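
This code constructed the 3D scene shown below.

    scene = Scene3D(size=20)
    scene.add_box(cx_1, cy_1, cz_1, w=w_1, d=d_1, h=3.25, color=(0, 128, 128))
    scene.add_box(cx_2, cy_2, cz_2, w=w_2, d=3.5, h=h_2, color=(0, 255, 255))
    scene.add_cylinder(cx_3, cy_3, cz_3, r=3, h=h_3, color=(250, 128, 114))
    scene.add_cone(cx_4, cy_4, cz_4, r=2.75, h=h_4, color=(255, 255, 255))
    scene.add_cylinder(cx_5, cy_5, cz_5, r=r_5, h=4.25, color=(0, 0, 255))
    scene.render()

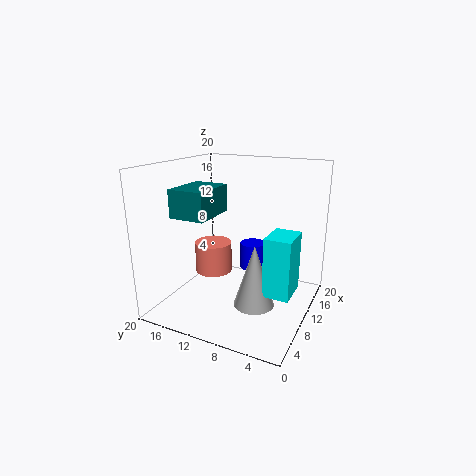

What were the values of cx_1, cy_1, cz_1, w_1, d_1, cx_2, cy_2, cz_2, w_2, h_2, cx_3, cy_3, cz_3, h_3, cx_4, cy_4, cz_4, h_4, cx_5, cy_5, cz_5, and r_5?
cx_1 = 0.25
cy_1 = 9.5
cz_1 = 15
w_1 = 5.75
d_1 = 4.25
cx_2 = 6.75
cy_2 = 1.5
cz_2 = 3.75
w_2 = 4.75
h_2 = 8
cx_3 = 15
cy_3 = 17
cz_3 = 1.5
h_3 = 5
cx_4 = 7.75
cy_4 = 6.5
cz_4 = 1.75
h_4 = 8.5
cx_5 = 17.5
cy_5 = 11
cz_5 = 2.25
r_5 = 2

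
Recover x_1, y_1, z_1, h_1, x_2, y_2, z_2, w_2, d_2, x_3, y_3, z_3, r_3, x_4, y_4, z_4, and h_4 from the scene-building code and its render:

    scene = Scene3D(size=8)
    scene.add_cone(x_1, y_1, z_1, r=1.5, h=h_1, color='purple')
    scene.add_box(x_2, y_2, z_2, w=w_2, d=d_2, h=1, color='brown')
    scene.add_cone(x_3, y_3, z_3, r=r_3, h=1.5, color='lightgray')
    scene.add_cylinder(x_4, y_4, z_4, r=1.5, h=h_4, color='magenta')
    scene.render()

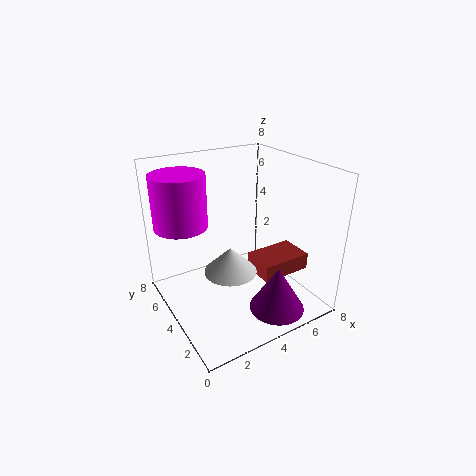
x_1 = 5
y_1 = 1.5
z_1 = 0.5
h_1 = 2.5
x_2 = 5
y_2 = 2.5
z_2 = 1.5
w_2 = 3
d_2 = 2
x_3 = 3.5
y_3 = 4
z_3 = 2
r_3 = 1.5
x_4 = 1.5
y_4 = 6
z_4 = 4.5
h_4 = 3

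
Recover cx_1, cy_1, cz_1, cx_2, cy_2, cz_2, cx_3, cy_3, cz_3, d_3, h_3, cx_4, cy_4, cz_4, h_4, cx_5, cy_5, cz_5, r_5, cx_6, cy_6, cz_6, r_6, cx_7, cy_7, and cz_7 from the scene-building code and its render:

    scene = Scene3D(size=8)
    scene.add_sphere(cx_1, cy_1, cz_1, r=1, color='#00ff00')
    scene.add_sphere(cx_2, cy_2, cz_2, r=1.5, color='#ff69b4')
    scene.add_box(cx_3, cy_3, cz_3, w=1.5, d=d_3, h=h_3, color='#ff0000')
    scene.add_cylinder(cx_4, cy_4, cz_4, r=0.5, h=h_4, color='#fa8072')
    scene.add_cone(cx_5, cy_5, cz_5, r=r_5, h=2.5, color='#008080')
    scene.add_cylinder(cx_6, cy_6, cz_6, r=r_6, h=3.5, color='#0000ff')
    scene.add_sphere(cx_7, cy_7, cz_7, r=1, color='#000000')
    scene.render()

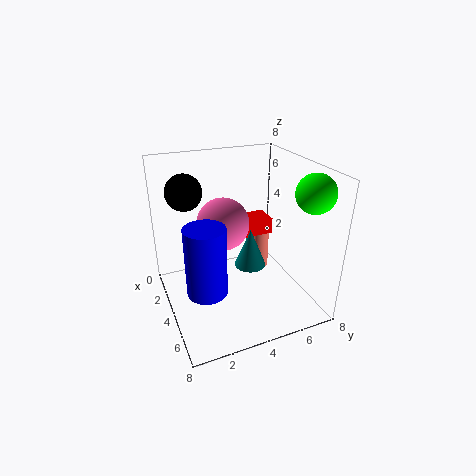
cx_1 = 6.5
cy_1 = 7
cz_1 = 7
cx_2 = 3
cy_2 = 3.5
cz_2 = 4.5
cx_3 = 1
cy_3 = 4.5
cz_3 = 3
d_3 = 2.5
h_3 = 1
cx_4 = 2
cy_4 = 6.5
cz_4 = 0.5
h_4 = 2.5
cx_5 = 2.5
cy_5 = 5.5
cz_5 = 1
r_5 = 1
cx_6 = 6
cy_6 = 1.5
cz_6 = 2.5
r_6 = 1
cx_7 = 2.5
cy_7 = 1.5
cz_7 = 6.5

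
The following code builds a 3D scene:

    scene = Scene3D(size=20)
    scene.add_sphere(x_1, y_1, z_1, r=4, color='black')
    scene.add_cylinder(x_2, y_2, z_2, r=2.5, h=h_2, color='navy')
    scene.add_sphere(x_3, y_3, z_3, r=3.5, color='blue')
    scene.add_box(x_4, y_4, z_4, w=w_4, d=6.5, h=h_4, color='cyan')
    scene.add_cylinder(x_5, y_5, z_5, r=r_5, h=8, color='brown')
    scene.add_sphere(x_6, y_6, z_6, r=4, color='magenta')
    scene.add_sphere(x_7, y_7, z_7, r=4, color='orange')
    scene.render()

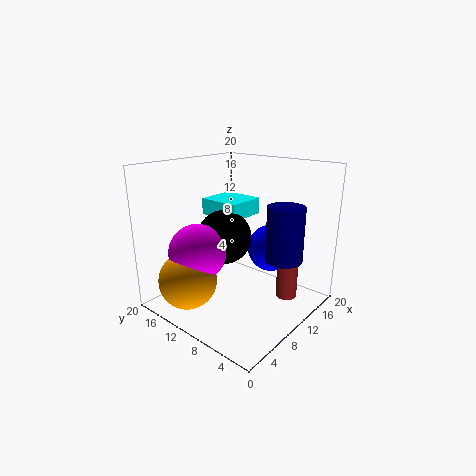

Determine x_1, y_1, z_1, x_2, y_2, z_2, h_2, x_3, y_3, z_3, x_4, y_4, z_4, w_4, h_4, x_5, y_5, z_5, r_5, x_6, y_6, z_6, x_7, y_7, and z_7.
x_1 = 11; y_1 = 13.5; z_1 = 9; x_2 = 12.5; y_2 = 4; z_2 = 7.5; h_2 = 7.5; x_3 = 16; y_3 = 8.5; z_3 = 7; x_4 = 11.5; y_4 = 12; z_4 = 11.5; w_4 = 6; h_4 = 2.5; x_5 = 14.5; y_5 = 4.5; z_5 = 1; r_5 = 1.5; x_6 = 6; y_6 = 14; z_6 = 8; x_7 = 4; y_7 = 14; z_7 = 4.5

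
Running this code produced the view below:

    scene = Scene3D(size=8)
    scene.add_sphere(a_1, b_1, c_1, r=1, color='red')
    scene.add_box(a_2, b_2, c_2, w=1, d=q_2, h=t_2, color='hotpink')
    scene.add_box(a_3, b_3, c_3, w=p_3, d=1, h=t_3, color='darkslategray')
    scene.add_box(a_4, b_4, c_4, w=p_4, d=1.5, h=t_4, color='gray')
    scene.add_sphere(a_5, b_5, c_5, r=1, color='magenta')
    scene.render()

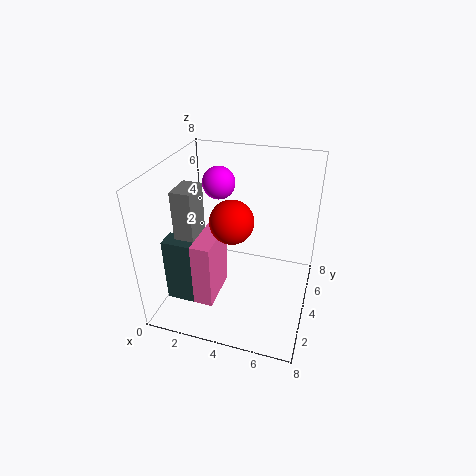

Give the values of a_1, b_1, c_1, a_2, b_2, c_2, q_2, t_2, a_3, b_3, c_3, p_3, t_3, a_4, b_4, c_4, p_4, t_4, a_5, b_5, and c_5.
a_1 = 4.5, b_1 = 1.5, c_1 = 6.5, a_2 = 2.5, b_2 = 1, c_2 = 1.5, q_2 = 2.5, t_2 = 3.5, a_3 = 1, b_3 = 1, c_3 = 1.5, p_3 = 1.5, t_3 = 3.5, a_4 = 1.5, b_4 = 1.5, c_4 = 5, p_4 = 1, t_4 = 2.5, a_5 = 2, b_5 = 6.5, c_5 = 6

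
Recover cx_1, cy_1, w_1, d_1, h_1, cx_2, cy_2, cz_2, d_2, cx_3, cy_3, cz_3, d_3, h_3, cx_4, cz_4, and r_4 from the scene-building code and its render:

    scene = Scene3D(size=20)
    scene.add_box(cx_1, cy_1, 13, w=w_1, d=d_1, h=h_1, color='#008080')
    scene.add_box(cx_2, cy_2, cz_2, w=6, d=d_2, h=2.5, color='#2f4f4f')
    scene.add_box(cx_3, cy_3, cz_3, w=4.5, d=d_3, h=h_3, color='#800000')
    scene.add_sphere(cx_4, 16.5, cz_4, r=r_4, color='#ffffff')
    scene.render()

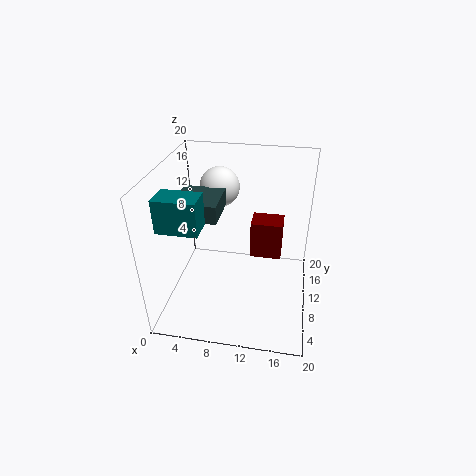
cx_1 = 0.5, cy_1 = 4.5, w_1 = 5.5, d_1 = 3.5, h_1 = 4.5, cx_2 = 1.5, cy_2 = 8, cz_2 = 13, d_2 = 6, cx_3 = 11.5, cy_3 = 11.5, cz_3 = 6, d_3 = 3.5, h_3 = 5.5, cx_4 = 6, cz_4 = 14.5, r_4 = 3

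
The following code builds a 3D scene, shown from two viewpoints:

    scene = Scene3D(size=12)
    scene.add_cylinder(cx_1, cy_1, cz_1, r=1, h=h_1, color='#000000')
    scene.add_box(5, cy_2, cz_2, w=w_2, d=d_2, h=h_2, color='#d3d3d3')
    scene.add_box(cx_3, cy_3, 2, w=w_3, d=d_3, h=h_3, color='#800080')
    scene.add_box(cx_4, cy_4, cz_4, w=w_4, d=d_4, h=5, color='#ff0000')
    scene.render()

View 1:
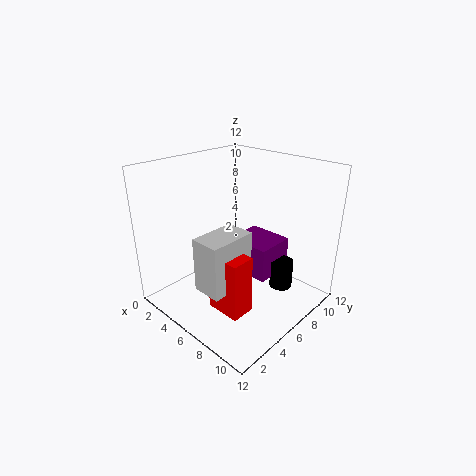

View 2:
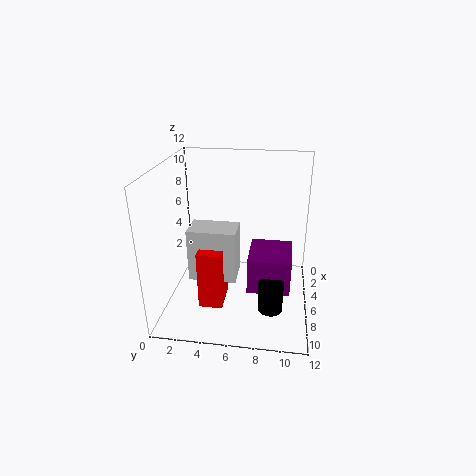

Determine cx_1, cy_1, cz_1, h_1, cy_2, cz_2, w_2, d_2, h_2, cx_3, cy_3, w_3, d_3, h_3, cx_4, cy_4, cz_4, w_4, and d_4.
cx_1 = 8.5
cy_1 = 9
cz_1 = 1
h_1 = 2.5
cy_2 = 2
cz_2 = 2.5
w_2 = 2.5
d_2 = 4
h_2 = 4.5
cx_3 = 4
cy_3 = 7
w_3 = 4
d_3 = 3.5
h_3 = 3
cx_4 = 5.5
cy_4 = 3
cz_4 = 0.5
w_4 = 3
d_4 = 2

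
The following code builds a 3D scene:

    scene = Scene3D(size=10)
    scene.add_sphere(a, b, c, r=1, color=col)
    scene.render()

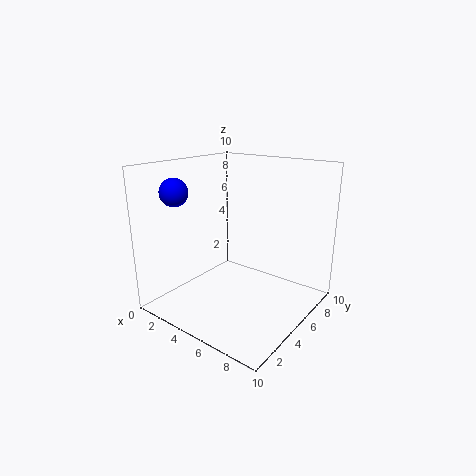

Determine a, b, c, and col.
a = 1; b = 3; c = 8; col = 'blue'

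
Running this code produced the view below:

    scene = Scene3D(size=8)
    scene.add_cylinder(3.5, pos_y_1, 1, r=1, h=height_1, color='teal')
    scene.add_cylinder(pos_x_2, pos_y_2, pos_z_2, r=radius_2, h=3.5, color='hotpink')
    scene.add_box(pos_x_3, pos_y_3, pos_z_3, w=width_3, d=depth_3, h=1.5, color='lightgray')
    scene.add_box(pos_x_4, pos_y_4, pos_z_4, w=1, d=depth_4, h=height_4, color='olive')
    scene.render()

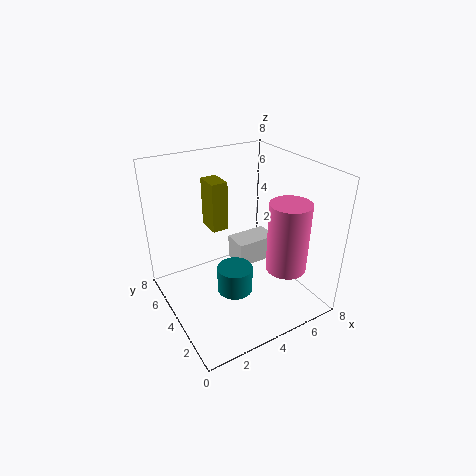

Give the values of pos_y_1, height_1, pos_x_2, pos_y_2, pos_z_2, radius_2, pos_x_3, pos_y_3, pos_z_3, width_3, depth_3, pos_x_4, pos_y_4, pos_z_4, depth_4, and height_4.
pos_y_1 = 3.5, height_1 = 1.5, pos_x_2 = 5, pos_y_2 = 1, pos_z_2 = 3.5, radius_2 = 1, pos_x_3 = 4.5, pos_y_3 = 4.5, pos_z_3 = 1.5, width_3 = 2.5, depth_3 = 1.5, pos_x_4 = 3.5, pos_y_4 = 6, pos_z_4 = 3.5, depth_4 = 1.5, height_4 = 3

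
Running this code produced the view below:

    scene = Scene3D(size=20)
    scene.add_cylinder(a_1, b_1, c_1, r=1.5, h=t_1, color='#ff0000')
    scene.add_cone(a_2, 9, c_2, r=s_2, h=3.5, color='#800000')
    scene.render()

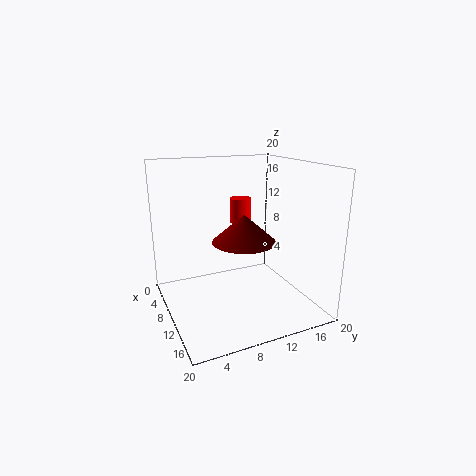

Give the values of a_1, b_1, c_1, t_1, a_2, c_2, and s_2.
a_1 = 7.5, b_1 = 11.5, c_1 = 11.5, t_1 = 3.5, a_2 = 14, c_2 = 11, s_2 = 4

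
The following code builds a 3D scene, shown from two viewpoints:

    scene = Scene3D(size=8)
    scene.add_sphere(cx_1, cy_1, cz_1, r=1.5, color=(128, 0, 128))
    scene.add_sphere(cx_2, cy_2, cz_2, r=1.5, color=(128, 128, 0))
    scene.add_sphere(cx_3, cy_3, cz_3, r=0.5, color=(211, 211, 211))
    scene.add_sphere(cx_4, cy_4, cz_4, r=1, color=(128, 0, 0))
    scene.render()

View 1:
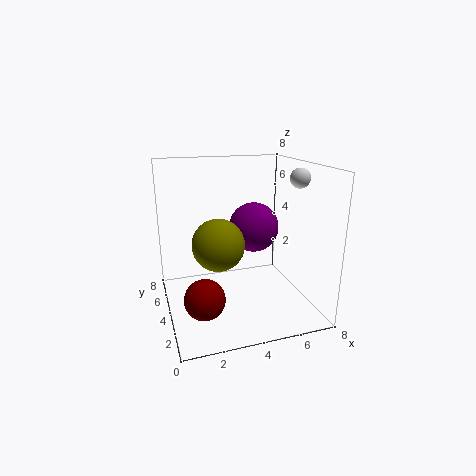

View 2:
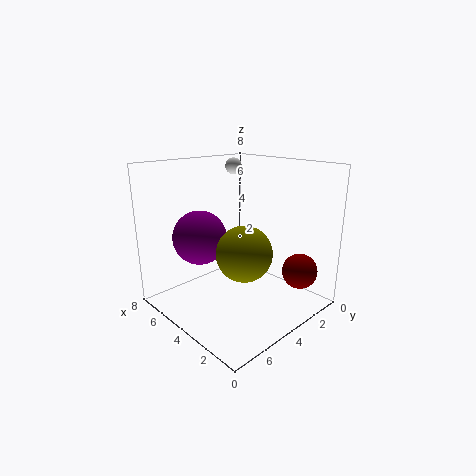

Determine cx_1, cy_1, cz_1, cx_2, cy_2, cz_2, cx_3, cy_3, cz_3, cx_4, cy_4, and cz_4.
cx_1 = 5.5
cy_1 = 5.5
cz_1 = 4
cx_2 = 3
cy_2 = 4.5
cz_2 = 3.5
cx_3 = 6.5
cy_3 = 2
cz_3 = 7.5
cx_4 = 1.5
cy_4 = 1.5
cz_4 = 2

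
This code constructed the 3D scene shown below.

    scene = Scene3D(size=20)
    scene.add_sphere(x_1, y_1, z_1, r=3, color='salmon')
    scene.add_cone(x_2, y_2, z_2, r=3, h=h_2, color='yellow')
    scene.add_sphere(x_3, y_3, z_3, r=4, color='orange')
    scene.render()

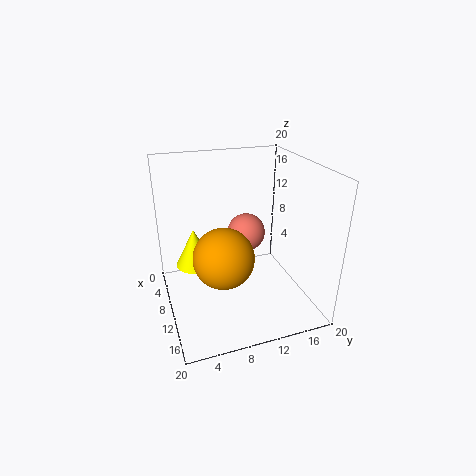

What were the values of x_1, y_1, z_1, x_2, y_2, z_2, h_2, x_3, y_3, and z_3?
x_1 = 4
y_1 = 13.5
z_1 = 7.5
x_2 = 3.5
y_2 = 5
z_2 = 3
h_2 = 6
x_3 = 13
y_3 = 7
z_3 = 9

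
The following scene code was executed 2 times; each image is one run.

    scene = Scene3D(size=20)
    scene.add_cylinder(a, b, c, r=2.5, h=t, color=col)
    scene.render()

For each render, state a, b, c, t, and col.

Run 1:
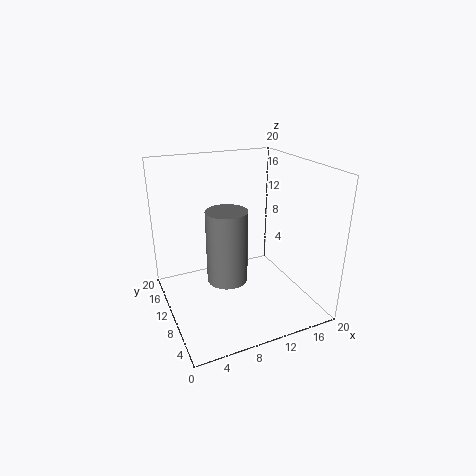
a = 6.5, b = 5.5, c = 7, t = 9, col = 'gray'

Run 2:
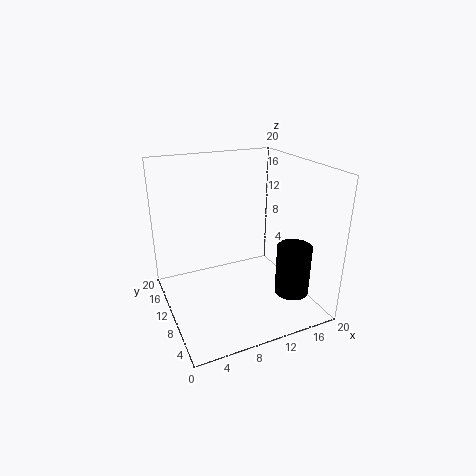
a = 17.5, b = 7, c = 1, t = 7.5, col = 'black'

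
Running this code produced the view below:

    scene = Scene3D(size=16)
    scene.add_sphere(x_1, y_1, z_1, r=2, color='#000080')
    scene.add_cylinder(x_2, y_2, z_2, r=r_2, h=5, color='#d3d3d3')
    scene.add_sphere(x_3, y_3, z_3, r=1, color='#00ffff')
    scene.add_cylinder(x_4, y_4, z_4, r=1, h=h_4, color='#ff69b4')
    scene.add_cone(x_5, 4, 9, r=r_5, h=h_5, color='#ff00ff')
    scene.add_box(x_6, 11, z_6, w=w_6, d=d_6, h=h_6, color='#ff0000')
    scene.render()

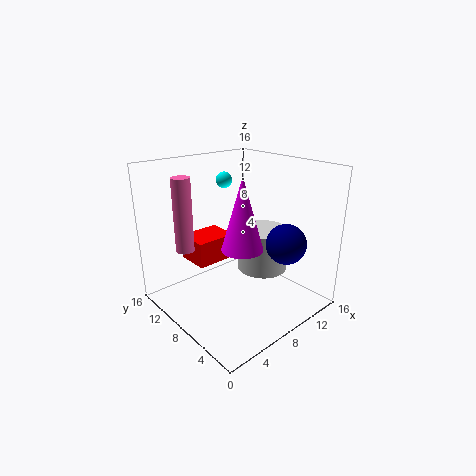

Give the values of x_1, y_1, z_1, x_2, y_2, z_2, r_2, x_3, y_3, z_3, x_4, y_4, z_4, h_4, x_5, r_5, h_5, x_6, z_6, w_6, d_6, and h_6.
x_1 = 9, y_1 = 2, z_1 = 9, x_2 = 12, y_2 = 8, z_2 = 3, r_2 = 3, x_3 = 11, y_3 = 14, z_3 = 13, x_4 = 3, y_4 = 11, z_4 = 7, h_4 = 8, x_5 = 5, r_5 = 2, h_5 = 7, x_6 = 5, z_6 = 4, w_6 = 5, d_6 = 4, h_6 = 3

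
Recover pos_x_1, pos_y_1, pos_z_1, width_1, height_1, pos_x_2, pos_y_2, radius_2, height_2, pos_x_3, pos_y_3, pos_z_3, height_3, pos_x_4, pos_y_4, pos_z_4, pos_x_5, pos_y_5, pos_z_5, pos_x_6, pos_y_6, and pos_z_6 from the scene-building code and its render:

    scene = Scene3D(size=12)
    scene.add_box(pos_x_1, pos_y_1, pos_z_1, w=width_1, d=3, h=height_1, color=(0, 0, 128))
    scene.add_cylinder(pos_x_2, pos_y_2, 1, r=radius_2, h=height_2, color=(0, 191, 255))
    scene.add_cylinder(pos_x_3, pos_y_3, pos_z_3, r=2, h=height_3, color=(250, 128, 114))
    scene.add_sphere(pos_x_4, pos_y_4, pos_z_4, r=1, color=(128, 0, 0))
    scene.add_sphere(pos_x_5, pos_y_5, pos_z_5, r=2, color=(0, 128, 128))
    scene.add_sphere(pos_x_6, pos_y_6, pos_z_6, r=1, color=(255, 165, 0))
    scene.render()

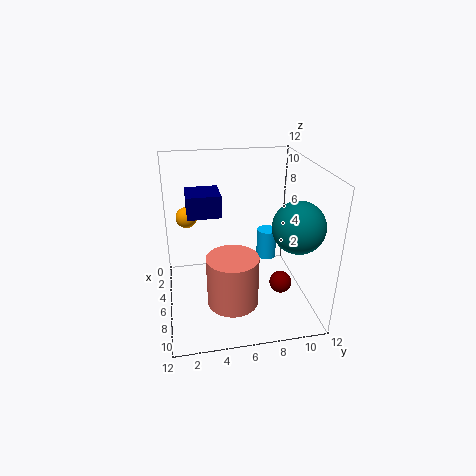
pos_x_1 = 1; pos_y_1 = 2; pos_z_1 = 7; width_1 = 3; height_1 = 2; pos_x_2 = 1; pos_y_2 = 10; radius_2 = 1; height_2 = 3; pos_x_3 = 9; pos_y_3 = 5; pos_z_3 = 2; height_3 = 4; pos_x_4 = 6; pos_y_4 = 10; pos_z_4 = 1; pos_x_5 = 9; pos_y_5 = 10; pos_z_5 = 8; pos_x_6 = 1; pos_y_6 = 2; pos_z_6 = 6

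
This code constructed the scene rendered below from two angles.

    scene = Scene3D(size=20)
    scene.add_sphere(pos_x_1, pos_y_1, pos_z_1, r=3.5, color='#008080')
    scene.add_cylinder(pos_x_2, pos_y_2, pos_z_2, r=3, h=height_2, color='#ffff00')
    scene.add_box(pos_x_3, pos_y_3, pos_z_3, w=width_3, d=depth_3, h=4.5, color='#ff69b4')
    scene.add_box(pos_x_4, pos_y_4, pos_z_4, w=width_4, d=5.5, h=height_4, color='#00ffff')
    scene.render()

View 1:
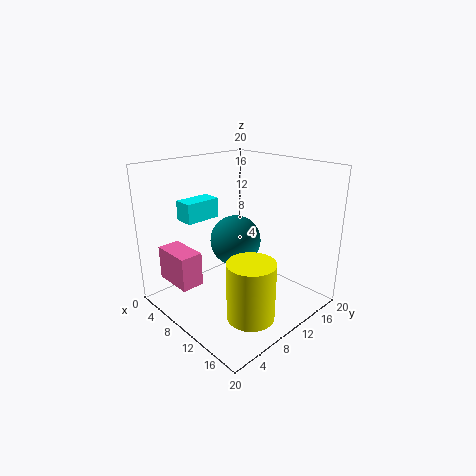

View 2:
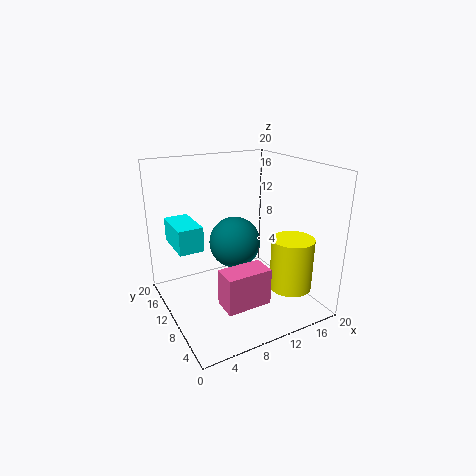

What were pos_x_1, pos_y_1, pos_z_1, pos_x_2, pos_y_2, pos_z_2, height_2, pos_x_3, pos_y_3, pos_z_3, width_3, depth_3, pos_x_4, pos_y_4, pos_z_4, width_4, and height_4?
pos_x_1 = 9.5, pos_y_1 = 10, pos_z_1 = 9.5, pos_x_2 = 16.5, pos_y_2 = 6, pos_z_2 = 2.5, height_2 = 7.5, pos_x_3 = 4, pos_y_3 = 1, pos_z_3 = 5, width_3 = 5.5, depth_3 = 3, pos_x_4 = 0.5, pos_y_4 = 6.5, pos_z_4 = 11, width_4 = 3, height_4 = 3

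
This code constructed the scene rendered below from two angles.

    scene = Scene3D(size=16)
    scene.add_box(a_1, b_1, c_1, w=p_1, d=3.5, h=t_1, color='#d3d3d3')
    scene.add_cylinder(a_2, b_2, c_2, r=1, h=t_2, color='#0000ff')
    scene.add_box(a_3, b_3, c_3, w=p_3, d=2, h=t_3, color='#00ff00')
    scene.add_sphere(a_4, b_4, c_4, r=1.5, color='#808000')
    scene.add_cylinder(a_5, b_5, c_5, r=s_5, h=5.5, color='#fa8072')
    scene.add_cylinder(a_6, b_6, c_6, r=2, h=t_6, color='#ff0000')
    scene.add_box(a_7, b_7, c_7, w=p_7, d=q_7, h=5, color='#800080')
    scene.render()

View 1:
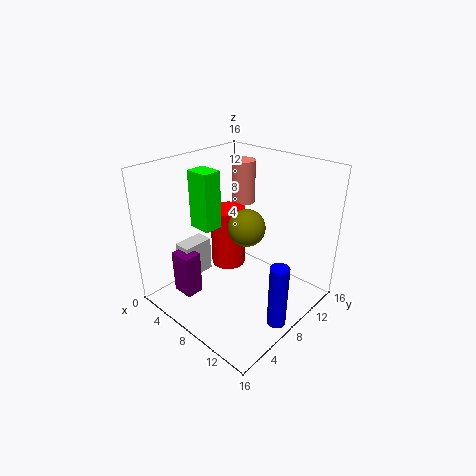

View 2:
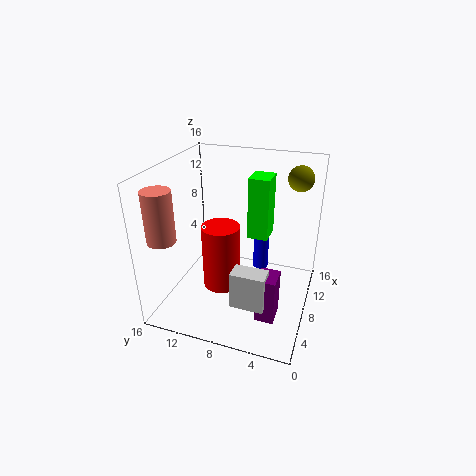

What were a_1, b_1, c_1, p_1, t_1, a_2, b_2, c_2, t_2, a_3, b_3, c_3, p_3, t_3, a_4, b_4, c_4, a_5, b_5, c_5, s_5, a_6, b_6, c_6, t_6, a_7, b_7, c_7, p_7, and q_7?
a_1 = 2.5, b_1 = 3.5, c_1 = 3, p_1 = 2, t_1 = 4, a_2 = 14.5, b_2 = 7, c_2 = 0.5, t_2 = 7, a_3 = 5, b_3 = 4, c_3 = 10, p_3 = 2.5, t_3 = 6, a_4 = 14, b_4 = 2.5, c_4 = 13.5, a_5 = 3, b_5 = 14.5, c_5 = 9, s_5 = 1.5, a_6 = 5.5, b_6 = 9, c_6 = 3.5, t_6 = 7, a_7 = 3, b_7 = 2.5, c_7 = 1.5, p_7 = 2.5, q_7 = 2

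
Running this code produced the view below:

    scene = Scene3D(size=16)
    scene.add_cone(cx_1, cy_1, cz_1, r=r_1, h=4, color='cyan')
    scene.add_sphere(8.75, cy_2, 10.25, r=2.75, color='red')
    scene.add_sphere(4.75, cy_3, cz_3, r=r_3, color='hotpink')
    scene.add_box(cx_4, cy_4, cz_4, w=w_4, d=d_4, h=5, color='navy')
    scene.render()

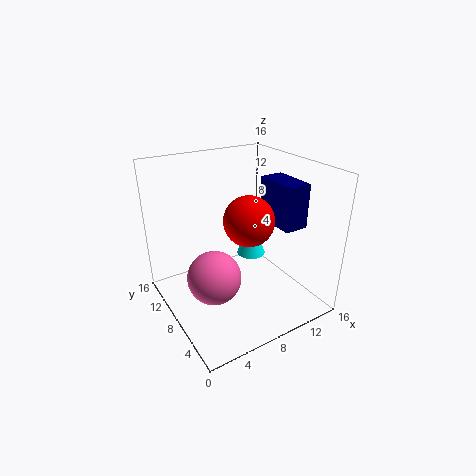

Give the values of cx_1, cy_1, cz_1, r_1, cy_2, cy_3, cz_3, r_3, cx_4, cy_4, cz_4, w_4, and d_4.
cx_1 = 8.75; cy_1 = 6.5; cz_1 = 6.75; r_1 = 1.5; cy_2 = 7; cy_3 = 7.75; cz_3 = 4; r_3 = 3; cx_4 = 12; cy_4 = 4.5; cz_4 = 9; w_4 = 2.75; d_4 = 5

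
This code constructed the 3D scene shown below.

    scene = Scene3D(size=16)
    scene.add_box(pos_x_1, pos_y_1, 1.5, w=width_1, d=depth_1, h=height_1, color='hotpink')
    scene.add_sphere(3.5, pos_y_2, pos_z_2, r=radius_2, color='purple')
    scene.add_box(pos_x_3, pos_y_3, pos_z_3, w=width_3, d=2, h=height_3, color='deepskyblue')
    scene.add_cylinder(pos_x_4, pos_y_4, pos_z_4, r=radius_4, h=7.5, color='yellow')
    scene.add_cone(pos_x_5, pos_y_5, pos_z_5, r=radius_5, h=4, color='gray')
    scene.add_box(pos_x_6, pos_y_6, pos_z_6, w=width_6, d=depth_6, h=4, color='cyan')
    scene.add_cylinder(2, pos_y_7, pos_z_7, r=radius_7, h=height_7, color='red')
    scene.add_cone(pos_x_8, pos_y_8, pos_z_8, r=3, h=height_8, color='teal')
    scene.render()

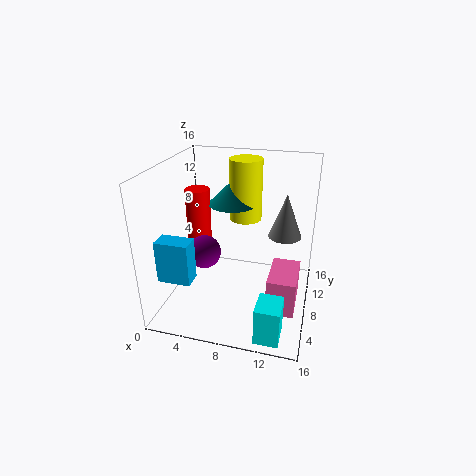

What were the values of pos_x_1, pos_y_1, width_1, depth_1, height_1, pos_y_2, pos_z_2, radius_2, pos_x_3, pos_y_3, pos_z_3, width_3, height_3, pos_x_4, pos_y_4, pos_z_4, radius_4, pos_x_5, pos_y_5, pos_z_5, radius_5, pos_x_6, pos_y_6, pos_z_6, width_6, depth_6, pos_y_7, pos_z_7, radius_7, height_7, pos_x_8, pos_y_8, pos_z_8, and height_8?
pos_x_1 = 12
pos_y_1 = 4
width_1 = 3
depth_1 = 5
height_1 = 4
pos_y_2 = 9
pos_z_2 = 5
radius_2 = 2
pos_x_3 = 1
pos_y_3 = 2
pos_z_3 = 5
width_3 = 3.5
height_3 = 4.5
pos_x_4 = 7.5
pos_y_4 = 13.5
pos_z_4 = 8
radius_4 = 2
pos_x_5 = 13.5
pos_y_5 = 4
pos_z_5 = 11
radius_5 = 1.5
pos_x_6 = 11.5
pos_y_6 = 0.5
pos_z_6 = 0.5
width_6 = 2.5
depth_6 = 3
pos_y_7 = 11.5
pos_z_7 = 5.5
radius_7 = 1.5
height_7 = 6.5
pos_x_8 = 6
pos_y_8 = 13
pos_z_8 = 10
height_8 = 3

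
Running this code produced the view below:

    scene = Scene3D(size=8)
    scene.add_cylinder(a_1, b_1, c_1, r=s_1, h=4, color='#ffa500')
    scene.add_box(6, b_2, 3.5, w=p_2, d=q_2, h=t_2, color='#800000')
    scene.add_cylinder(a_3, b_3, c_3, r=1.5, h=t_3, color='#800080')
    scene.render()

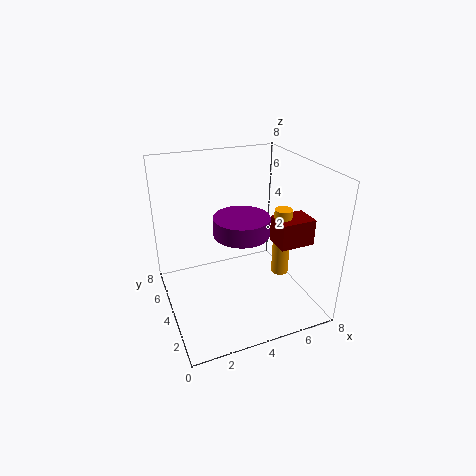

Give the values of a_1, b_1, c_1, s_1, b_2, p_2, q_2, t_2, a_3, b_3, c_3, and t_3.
a_1 = 6.5, b_1 = 3.5, c_1 = 1.5, s_1 = 0.5, b_2 = 2.5, p_2 = 2, q_2 = 1.5, t_2 = 1.5, a_3 = 4, b_3 = 3.5, c_3 = 4.5, t_3 = 1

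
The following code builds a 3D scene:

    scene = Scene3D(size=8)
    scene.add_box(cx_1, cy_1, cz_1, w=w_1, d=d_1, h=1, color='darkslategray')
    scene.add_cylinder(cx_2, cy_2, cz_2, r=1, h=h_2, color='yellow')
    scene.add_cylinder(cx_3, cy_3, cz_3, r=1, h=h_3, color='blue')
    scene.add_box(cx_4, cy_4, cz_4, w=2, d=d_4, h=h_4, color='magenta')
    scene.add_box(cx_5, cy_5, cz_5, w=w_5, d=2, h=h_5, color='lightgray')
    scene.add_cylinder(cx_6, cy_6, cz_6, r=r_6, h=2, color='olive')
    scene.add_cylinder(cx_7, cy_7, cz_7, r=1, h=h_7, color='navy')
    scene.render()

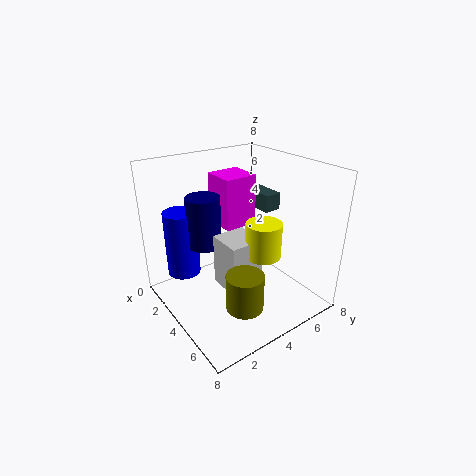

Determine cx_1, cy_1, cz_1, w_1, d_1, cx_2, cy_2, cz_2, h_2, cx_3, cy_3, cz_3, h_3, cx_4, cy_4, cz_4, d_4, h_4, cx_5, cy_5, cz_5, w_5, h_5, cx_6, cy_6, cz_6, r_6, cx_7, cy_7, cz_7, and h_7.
cx_1 = 2; cy_1 = 6; cz_1 = 5; w_1 = 2; d_1 = 1; cx_2 = 5; cy_2 = 5; cz_2 = 3; h_2 = 2; cx_3 = 1; cy_3 = 2; cz_3 = 1; h_3 = 4; cx_4 = 1; cy_4 = 4; cz_4 = 4; d_4 = 2; h_4 = 3; cx_5 = 3; cy_5 = 3; cz_5 = 1; w_5 = 2; h_5 = 3; cx_6 = 6; cy_6 = 3; cz_6 = 1; r_6 = 1; cx_7 = 2; cy_7 = 3; cz_7 = 3; h_7 = 3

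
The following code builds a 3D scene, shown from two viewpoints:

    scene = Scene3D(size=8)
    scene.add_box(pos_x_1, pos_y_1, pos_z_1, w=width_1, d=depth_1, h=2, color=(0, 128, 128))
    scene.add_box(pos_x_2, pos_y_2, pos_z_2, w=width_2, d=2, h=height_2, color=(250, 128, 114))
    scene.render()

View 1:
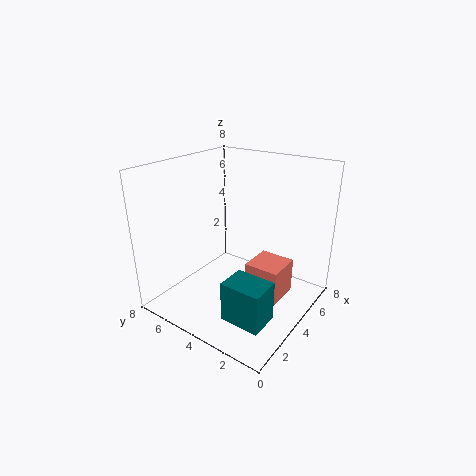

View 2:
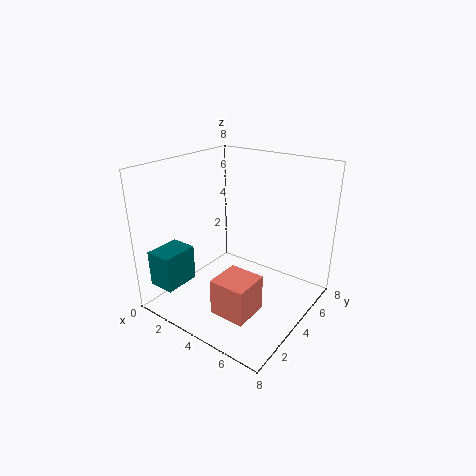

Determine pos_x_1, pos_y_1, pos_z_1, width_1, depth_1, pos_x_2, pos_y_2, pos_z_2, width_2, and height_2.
pos_x_1 = 0.5; pos_y_1 = 0.5; pos_z_1 = 1.5; width_1 = 1.5; depth_1 = 2; pos_x_2 = 4; pos_y_2 = 1.5; pos_z_2 = 0.5; width_2 = 2; height_2 = 2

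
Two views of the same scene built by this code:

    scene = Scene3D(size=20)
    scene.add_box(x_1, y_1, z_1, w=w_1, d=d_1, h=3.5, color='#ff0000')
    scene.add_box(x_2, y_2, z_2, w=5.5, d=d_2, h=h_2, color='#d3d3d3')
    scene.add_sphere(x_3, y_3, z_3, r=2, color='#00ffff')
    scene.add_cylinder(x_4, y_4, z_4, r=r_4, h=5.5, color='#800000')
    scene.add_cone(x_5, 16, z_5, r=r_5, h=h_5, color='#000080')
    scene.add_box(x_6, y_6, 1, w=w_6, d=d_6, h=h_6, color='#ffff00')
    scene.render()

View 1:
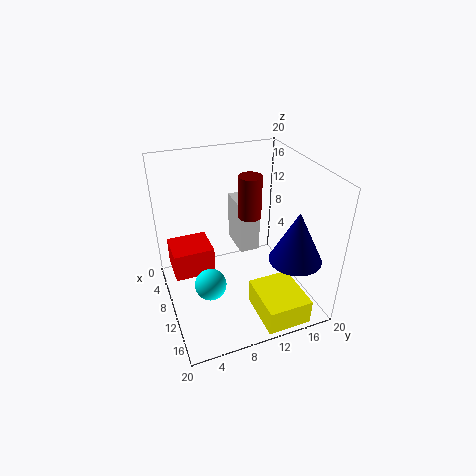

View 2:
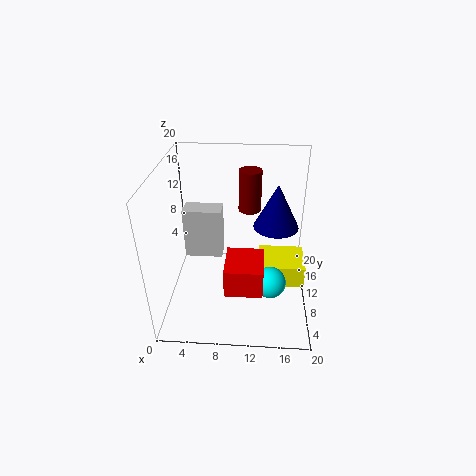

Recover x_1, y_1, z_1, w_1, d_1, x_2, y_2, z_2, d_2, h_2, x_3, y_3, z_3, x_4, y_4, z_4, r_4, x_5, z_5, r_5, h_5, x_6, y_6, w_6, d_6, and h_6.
x_1 = 9
y_1 = 0.5
z_1 = 8
w_1 = 4.5
d_1 = 5
x_2 = 2
y_2 = 11.5
z_2 = 5.5
d_2 = 3
h_2 = 7.5
x_3 = 14.5
y_3 = 4.5
z_3 = 7
x_4 = 11.5
y_4 = 11
z_4 = 14
r_4 = 1.5
x_5 = 15.5
z_5 = 8.5
r_5 = 3.5
h_5 = 7
x_6 = 13
y_6 = 10.5
w_6 = 7
d_6 = 6
h_6 = 3.5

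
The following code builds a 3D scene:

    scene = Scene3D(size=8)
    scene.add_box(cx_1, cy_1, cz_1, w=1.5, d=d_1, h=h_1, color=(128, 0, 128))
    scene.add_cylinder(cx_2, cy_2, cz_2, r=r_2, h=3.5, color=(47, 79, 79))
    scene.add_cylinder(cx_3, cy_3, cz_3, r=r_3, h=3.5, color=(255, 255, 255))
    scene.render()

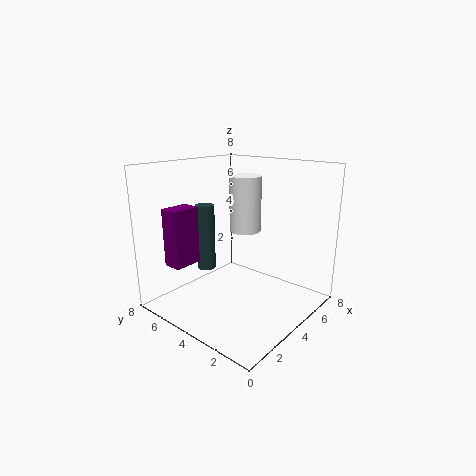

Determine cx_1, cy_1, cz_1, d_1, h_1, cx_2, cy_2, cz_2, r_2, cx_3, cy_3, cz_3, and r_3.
cx_1 = 0.5
cy_1 = 5
cz_1 = 3
d_1 = 1
h_1 = 3
cx_2 = 2.5
cy_2 = 5
cz_2 = 2.5
r_2 = 0.5
cx_3 = 6.5
cy_3 = 5.5
cz_3 = 3.5
r_3 = 1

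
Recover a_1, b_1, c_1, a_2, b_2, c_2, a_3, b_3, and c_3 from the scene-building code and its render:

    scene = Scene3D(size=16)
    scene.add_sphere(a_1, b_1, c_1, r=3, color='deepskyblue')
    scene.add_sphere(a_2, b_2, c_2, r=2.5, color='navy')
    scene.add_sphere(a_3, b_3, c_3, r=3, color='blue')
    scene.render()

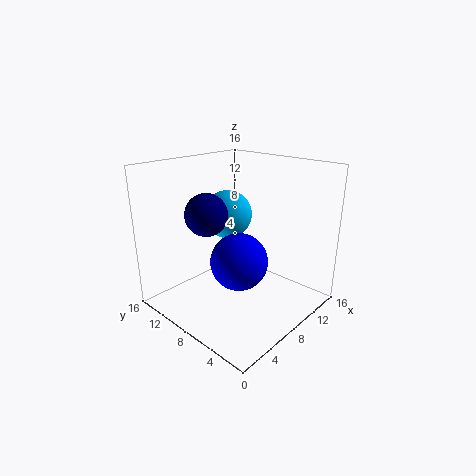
a_1 = 11; b_1 = 12.5; c_1 = 9; a_2 = 7; b_2 = 12; c_2 = 10; a_3 = 6; b_3 = 6; c_3 = 6.5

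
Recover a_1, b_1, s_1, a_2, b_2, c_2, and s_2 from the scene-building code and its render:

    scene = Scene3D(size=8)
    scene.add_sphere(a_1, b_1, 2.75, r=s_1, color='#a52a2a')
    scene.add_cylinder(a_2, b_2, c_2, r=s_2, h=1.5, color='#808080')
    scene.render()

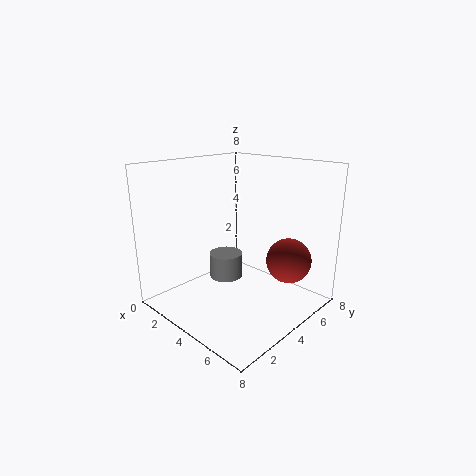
a_1 = 6.25, b_1 = 5.75, s_1 = 1.25, a_2 = 2.5, b_2 = 4.5, c_2 = 1, s_2 = 1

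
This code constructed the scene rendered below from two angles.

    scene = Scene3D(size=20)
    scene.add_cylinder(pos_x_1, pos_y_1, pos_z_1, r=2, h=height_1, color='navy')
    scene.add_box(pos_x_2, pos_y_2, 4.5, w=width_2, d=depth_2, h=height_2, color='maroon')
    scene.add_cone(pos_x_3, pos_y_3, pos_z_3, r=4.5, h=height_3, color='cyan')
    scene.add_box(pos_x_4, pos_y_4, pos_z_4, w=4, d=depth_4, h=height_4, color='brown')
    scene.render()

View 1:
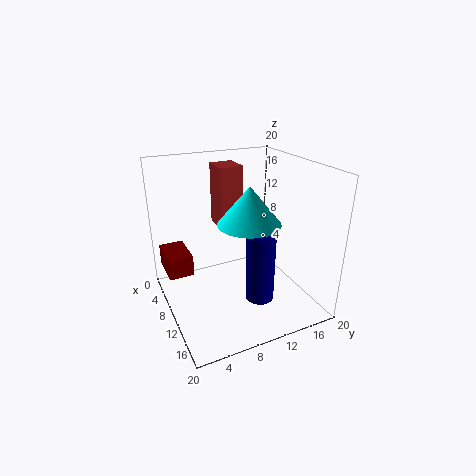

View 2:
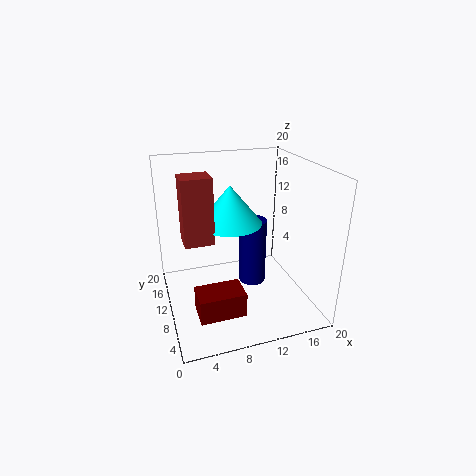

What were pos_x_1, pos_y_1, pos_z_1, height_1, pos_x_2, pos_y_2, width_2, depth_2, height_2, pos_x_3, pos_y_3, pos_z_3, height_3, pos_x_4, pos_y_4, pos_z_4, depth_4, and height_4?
pos_x_1 = 13; pos_y_1 = 12; pos_z_1 = 1.5; height_1 = 10; pos_x_2 = 2.5; pos_y_2 = 0.5; width_2 = 5.5; depth_2 = 3.5; height_2 = 3; pos_x_3 = 9.5; pos_y_3 = 12; pos_z_3 = 11.5; height_3 = 5.5; pos_x_4 = 2.5; pos_y_4 = 9; pos_z_4 = 10; depth_4 = 3.5; height_4 = 9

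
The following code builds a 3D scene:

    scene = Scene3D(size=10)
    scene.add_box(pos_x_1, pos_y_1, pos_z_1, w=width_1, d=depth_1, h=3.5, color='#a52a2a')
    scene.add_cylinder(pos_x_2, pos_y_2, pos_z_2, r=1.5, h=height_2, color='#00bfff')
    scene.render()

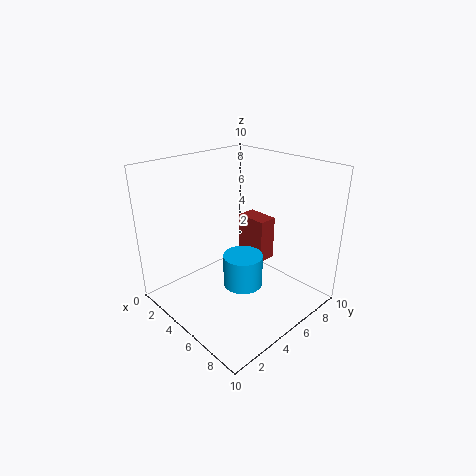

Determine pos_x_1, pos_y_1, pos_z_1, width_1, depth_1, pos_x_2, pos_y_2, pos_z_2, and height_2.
pos_x_1 = 2
pos_y_1 = 8
pos_z_1 = 1.5
width_1 = 2.5
depth_1 = 1.5
pos_x_2 = 4.5
pos_y_2 = 6
pos_z_2 = 0.5
height_2 = 2.5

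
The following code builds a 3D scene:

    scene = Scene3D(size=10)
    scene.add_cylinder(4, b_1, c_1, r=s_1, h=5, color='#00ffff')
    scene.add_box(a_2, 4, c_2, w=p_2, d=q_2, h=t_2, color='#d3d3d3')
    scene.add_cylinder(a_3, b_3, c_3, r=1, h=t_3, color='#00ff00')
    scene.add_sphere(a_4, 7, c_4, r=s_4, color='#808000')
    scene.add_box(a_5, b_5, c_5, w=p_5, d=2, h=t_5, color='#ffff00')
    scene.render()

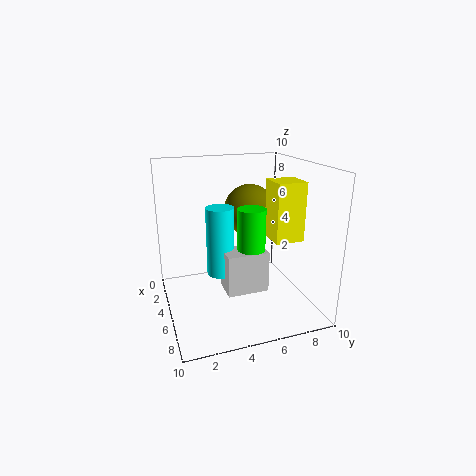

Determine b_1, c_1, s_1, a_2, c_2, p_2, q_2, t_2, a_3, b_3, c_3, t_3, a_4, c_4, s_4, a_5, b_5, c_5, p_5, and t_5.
b_1 = 4
c_1 = 2
s_1 = 1
a_2 = 4
c_2 = 1
p_2 = 2
q_2 = 3
t_2 = 3
a_3 = 5
b_3 = 6
c_3 = 4
t_3 = 3
a_4 = 2
c_4 = 6
s_4 = 2
a_5 = 5
b_5 = 7
c_5 = 5
p_5 = 2
t_5 = 4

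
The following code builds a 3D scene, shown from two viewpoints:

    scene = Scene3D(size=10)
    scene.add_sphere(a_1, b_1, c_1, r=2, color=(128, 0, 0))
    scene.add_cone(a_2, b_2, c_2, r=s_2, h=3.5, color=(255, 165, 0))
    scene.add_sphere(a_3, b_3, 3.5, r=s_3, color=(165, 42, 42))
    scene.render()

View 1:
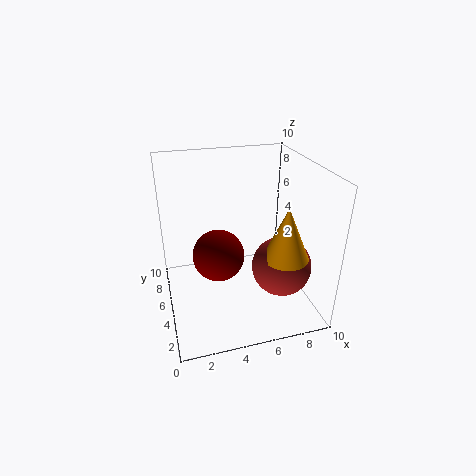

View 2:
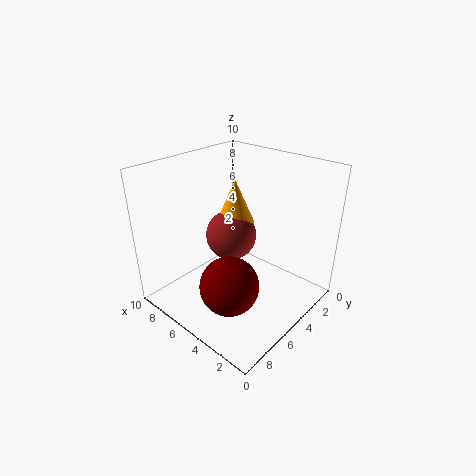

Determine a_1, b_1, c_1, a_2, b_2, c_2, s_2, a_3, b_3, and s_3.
a_1 = 4, b_1 = 7, c_1 = 2.5, a_2 = 7.5, b_2 = 2.5, c_2 = 4.5, s_2 = 1.5, a_3 = 7.5, b_3 = 3, s_3 = 2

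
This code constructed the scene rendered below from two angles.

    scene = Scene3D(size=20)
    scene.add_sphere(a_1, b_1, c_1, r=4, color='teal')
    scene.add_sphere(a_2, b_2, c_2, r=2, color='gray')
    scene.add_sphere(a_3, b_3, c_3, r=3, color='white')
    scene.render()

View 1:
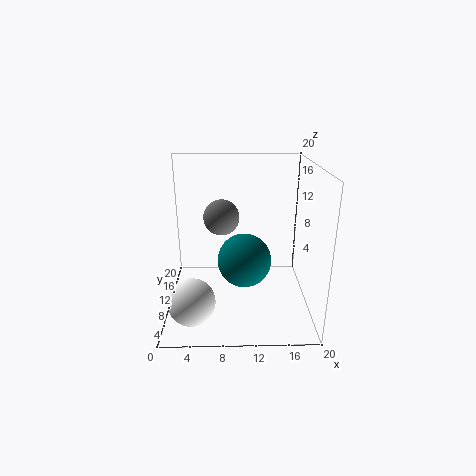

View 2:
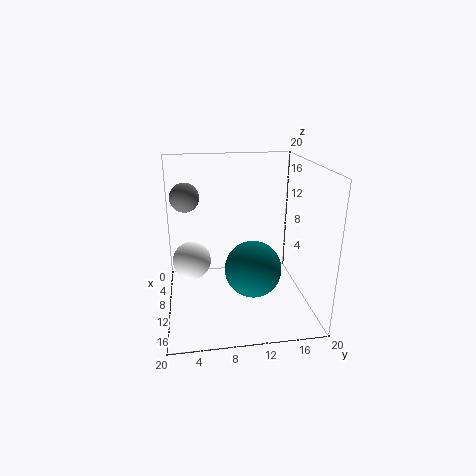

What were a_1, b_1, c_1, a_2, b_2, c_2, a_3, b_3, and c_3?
a_1 = 11
b_1 = 12
c_1 = 5.5
a_2 = 8
b_2 = 3
c_2 = 15.5
a_3 = 4
b_3 = 3.5
c_3 = 4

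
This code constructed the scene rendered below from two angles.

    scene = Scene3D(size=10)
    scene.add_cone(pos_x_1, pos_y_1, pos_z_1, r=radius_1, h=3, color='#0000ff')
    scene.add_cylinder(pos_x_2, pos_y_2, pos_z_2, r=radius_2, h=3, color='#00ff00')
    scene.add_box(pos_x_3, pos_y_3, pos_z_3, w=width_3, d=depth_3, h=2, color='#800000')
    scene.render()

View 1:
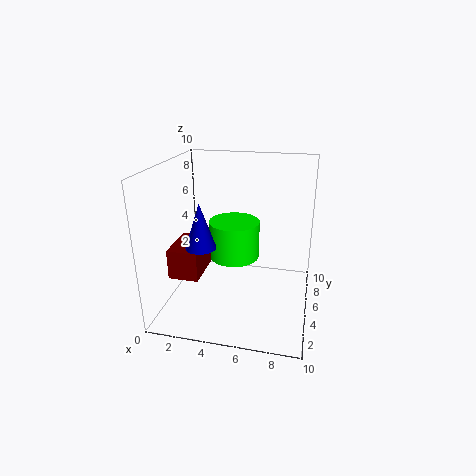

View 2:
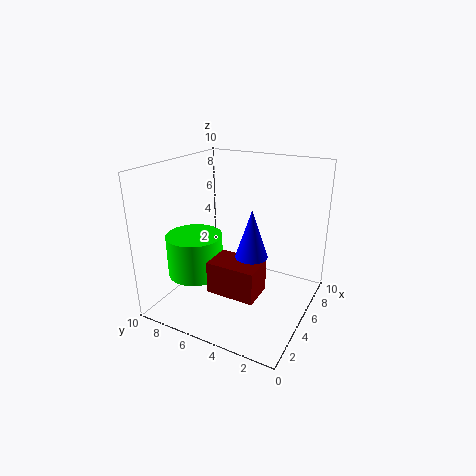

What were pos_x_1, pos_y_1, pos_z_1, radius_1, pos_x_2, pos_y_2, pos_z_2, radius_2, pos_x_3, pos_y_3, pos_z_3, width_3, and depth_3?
pos_x_1 = 3, pos_y_1 = 3, pos_z_1 = 5, radius_1 = 1, pos_x_2 = 4, pos_y_2 = 8, pos_z_2 = 2, radius_2 = 2, pos_x_3 = 1, pos_y_3 = 2, pos_z_3 = 3, width_3 = 2, depth_3 = 3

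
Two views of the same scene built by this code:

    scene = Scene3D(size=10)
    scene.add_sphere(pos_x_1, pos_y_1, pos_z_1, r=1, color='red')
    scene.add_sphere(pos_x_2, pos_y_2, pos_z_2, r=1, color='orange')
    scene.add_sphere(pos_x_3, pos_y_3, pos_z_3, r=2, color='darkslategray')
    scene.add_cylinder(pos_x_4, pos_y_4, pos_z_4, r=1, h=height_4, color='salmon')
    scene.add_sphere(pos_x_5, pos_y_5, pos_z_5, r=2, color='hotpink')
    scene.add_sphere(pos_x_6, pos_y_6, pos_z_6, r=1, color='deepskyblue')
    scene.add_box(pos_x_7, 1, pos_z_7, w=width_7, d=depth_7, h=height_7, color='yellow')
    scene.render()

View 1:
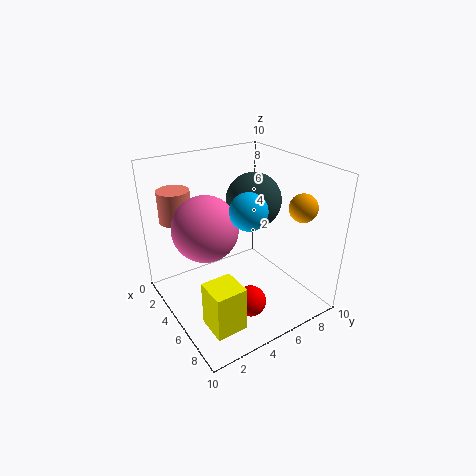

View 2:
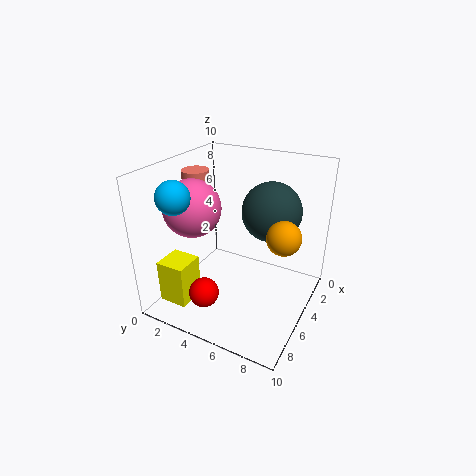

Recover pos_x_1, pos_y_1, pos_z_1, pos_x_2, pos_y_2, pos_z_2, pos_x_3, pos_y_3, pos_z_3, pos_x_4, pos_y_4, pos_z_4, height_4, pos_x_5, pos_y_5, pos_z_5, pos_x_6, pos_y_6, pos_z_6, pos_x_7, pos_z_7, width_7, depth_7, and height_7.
pos_x_1 = 8; pos_y_1 = 4; pos_z_1 = 2; pos_x_2 = 7; pos_y_2 = 9; pos_z_2 = 7; pos_x_3 = 4; pos_y_3 = 7; pos_z_3 = 7; pos_x_4 = 4; pos_y_4 = 1; pos_z_4 = 7; height_4 = 2; pos_x_5 = 6; pos_y_5 = 2; pos_z_5 = 7; pos_x_6 = 9; pos_y_6 = 3; pos_z_6 = 9; pos_x_7 = 7; pos_z_7 = 1; width_7 = 2; depth_7 = 2; height_7 = 3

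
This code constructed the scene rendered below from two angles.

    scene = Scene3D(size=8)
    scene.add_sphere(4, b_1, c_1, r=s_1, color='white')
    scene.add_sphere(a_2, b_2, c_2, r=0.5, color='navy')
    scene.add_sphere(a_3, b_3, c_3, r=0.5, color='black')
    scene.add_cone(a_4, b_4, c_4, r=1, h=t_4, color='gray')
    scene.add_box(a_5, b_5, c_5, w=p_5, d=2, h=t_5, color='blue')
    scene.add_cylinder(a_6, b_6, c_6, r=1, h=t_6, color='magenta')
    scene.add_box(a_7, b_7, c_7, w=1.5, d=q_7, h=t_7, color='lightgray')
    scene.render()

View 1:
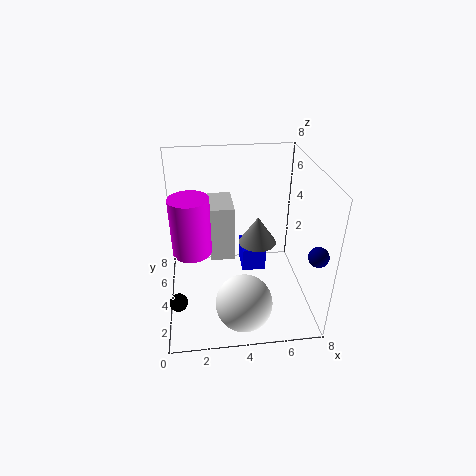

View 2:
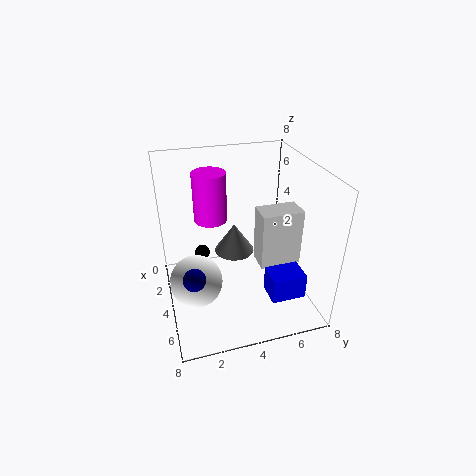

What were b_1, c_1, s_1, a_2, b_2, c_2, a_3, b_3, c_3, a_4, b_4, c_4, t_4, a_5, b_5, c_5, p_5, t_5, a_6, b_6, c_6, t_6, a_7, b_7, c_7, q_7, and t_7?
b_1 = 1.5; c_1 = 1.5; s_1 = 1.5; a_2 = 7.5; b_2 = 1; c_2 = 4.5; a_3 = 0.5; b_3 = 2.5; c_3 = 1; a_4 = 5; b_4 = 3.5; c_4 = 4; t_4 = 1.5; a_5 = 4.5; b_5 = 5.5; c_5 = 0.5; p_5 = 1.5; t_5 = 1.5; a_6 = 1.5; b_6 = 3; c_6 = 4; t_6 = 3; a_7 = 2.5; b_7 = 5.5; c_7 = 1.5; q_7 = 2.5; t_7 = 3.5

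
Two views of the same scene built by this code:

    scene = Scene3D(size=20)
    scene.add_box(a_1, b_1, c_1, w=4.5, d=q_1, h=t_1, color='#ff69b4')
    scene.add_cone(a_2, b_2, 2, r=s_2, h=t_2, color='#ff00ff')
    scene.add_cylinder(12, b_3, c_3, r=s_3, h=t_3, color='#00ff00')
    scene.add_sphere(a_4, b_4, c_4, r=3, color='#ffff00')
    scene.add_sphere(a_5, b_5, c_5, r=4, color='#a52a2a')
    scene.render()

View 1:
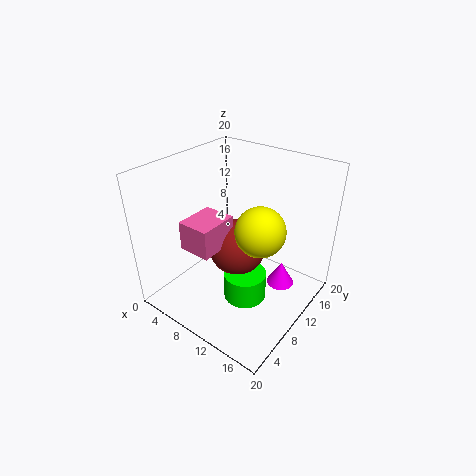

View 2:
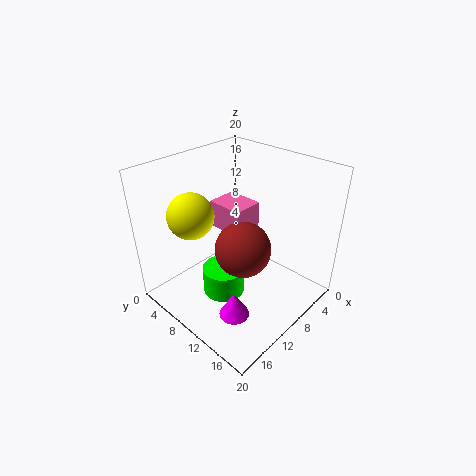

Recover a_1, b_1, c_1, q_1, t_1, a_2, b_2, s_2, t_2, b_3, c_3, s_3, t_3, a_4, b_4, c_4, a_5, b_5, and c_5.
a_1 = 5; b_1 = 4; c_1 = 9.5; q_1 = 5.5; t_1 = 4; a_2 = 15; b_2 = 14; s_2 = 2; t_2 = 3.5; b_3 = 9; c_3 = 1.5; s_3 = 3; t_3 = 4; a_4 = 15.5; b_4 = 7; c_4 = 14.5; a_5 = 9.5; b_5 = 10.5; c_5 = 8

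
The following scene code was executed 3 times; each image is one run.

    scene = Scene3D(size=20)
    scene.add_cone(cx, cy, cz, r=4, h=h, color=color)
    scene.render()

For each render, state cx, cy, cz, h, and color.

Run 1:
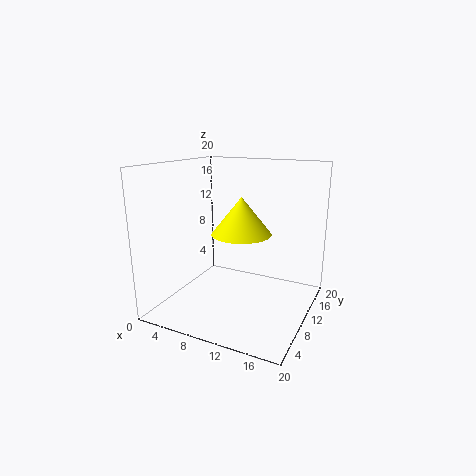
cx = 11, cy = 9, cz = 11, h = 5, color = 'yellow'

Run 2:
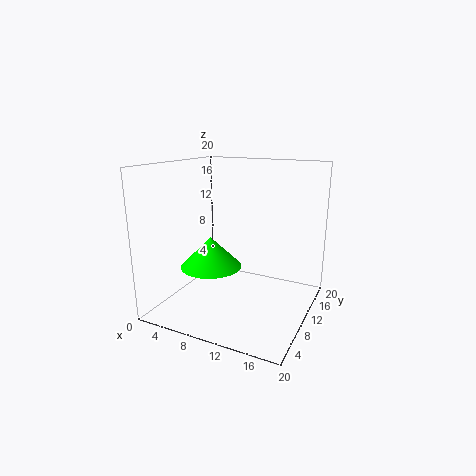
cx = 8, cy = 6, cz = 7, h = 4, color = 'lime'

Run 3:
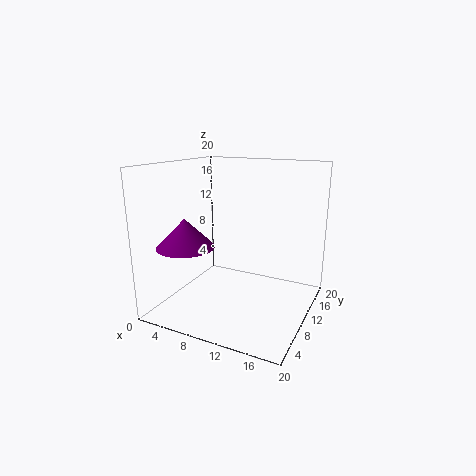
cx = 4, cy = 6, cz = 9, h = 4, color = 'purple'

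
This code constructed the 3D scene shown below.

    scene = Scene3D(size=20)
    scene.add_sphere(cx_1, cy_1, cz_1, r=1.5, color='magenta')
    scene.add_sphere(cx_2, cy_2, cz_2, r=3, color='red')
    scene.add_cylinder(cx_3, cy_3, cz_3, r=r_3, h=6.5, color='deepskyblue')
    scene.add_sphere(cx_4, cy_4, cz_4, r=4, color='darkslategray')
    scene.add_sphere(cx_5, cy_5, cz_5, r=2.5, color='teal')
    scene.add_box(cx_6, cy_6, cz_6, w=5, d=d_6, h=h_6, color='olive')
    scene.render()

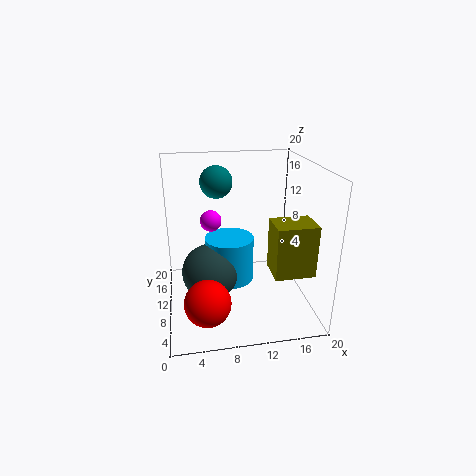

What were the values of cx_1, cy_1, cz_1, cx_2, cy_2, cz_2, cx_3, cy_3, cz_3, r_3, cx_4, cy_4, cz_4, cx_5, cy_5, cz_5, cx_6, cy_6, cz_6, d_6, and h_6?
cx_1 = 6.5
cy_1 = 12
cz_1 = 12
cx_2 = 5
cy_2 = 4
cz_2 = 4
cx_3 = 9
cy_3 = 11.5
cz_3 = 3
r_3 = 3.5
cx_4 = 6
cy_4 = 10
cz_4 = 5
cx_5 = 8
cy_5 = 17.5
cz_5 = 16
cx_6 = 13
cy_6 = 1.5
cz_6 = 8
d_6 = 4
h_6 = 6.5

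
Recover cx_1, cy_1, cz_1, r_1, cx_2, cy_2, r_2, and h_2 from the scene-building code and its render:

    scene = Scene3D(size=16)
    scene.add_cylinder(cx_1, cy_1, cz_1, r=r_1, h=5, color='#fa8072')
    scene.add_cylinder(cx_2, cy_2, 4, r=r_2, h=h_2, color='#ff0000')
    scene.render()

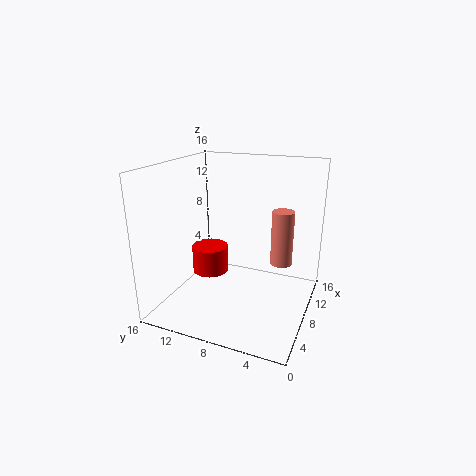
cx_1 = 4, cy_1 = 2, cz_1 = 8, r_1 = 1, cx_2 = 7, cy_2 = 11, r_2 = 2, h_2 = 3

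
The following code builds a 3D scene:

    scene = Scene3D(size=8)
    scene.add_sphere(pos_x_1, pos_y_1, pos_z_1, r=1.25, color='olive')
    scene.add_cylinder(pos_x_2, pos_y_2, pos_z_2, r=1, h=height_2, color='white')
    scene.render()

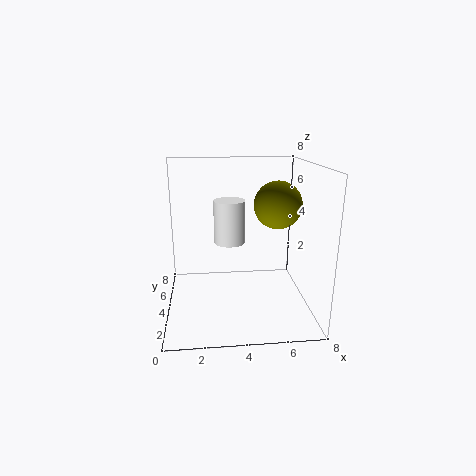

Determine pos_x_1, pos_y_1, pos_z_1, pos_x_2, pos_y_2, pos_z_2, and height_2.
pos_x_1 = 6, pos_y_1 = 3.25, pos_z_1 = 6, pos_x_2 = 3.75, pos_y_2 = 6.75, pos_z_2 = 2.75, height_2 = 2.75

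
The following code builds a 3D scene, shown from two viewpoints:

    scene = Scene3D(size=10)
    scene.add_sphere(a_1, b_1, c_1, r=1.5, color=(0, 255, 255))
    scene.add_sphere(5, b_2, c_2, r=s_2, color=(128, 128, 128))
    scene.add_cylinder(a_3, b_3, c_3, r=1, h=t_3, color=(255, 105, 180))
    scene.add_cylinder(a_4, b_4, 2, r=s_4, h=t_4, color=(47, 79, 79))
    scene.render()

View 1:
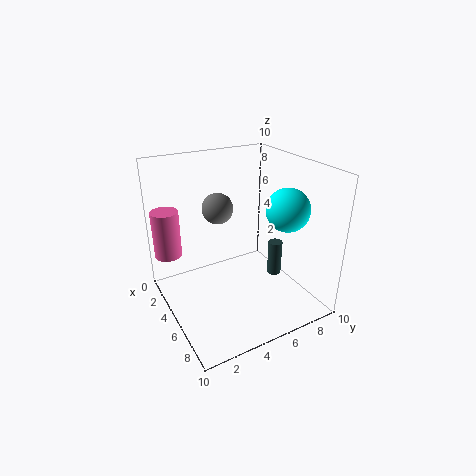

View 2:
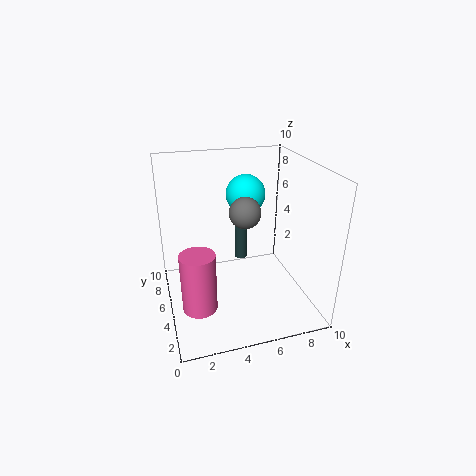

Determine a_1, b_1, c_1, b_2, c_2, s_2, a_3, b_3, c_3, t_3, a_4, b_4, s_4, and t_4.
a_1 = 6.5, b_1 = 8, c_1 = 7, b_2 = 3.5, c_2 = 7.5, s_2 = 1, a_3 = 1.5, b_3 = 1, c_3 = 3, t_3 = 3.5, a_4 = 6, b_4 = 7.5, s_4 = 0.5, t_4 = 2.5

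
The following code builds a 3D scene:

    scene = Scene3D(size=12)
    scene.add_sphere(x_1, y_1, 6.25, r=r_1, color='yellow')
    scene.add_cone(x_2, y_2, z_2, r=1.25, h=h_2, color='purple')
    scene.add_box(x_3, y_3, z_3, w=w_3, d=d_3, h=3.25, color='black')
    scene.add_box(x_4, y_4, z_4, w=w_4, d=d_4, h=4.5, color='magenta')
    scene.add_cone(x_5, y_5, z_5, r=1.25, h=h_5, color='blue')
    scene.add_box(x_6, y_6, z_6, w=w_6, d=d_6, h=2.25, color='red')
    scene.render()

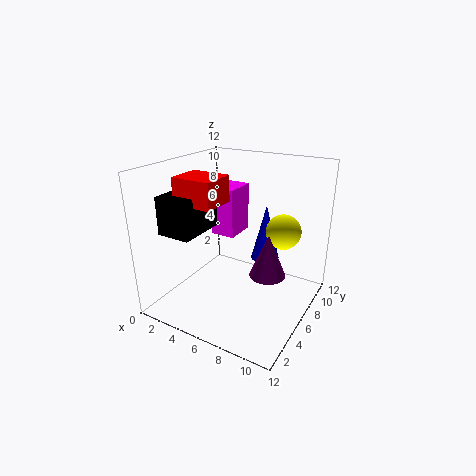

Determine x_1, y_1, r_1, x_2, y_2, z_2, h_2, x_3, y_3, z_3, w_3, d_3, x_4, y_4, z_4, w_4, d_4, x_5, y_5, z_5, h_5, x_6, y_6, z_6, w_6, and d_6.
x_1 = 9
y_1 = 8.5
r_1 = 1.5
x_2 = 10.25
y_2 = 2.75
z_2 = 5.5
h_2 = 3
x_3 = 0.25
y_3 = 2.75
z_3 = 6.25
w_3 = 3
d_3 = 4.25
x_4 = 2
y_4 = 8
z_4 = 4.75
w_4 = 2.25
d_4 = 3
x_5 = 7.25
y_5 = 8.75
z_5 = 3.25
h_5 = 5
x_6 = 1.25
y_6 = 3.75
z_6 = 8.75
w_6 = 3.5
d_6 = 3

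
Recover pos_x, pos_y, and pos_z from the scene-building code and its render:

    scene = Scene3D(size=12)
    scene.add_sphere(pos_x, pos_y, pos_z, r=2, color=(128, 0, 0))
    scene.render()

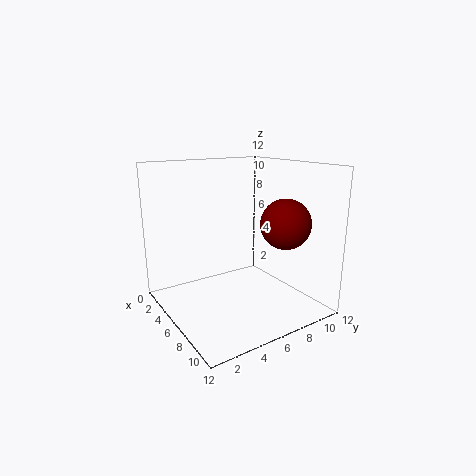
pos_x = 9, pos_y = 8.5, pos_z = 7.5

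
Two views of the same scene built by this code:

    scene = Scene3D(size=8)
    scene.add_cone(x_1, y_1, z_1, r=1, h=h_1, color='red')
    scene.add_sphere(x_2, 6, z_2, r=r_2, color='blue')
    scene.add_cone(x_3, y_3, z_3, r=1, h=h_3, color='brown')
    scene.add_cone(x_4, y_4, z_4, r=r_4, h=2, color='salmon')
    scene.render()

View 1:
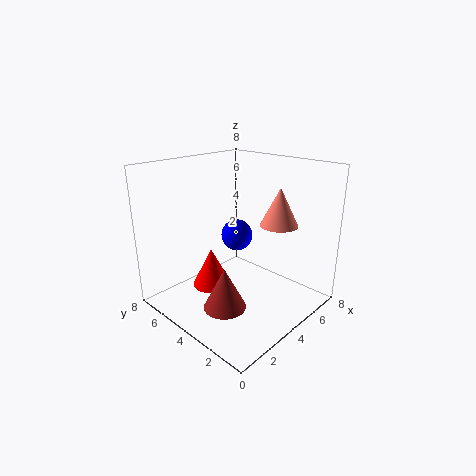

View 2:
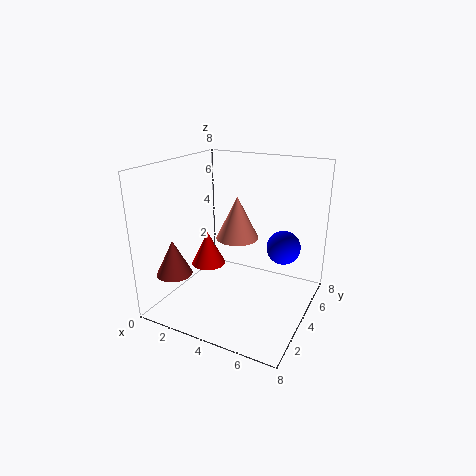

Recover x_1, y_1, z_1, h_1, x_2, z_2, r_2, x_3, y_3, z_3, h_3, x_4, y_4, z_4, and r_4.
x_1 = 2
y_1 = 4
z_1 = 2
h_1 = 2
x_2 = 6
z_2 = 3
r_2 = 1
x_3 = 1
y_3 = 2
z_3 = 2
h_3 = 2
x_4 = 5
y_4 = 2
z_4 = 5
r_4 = 1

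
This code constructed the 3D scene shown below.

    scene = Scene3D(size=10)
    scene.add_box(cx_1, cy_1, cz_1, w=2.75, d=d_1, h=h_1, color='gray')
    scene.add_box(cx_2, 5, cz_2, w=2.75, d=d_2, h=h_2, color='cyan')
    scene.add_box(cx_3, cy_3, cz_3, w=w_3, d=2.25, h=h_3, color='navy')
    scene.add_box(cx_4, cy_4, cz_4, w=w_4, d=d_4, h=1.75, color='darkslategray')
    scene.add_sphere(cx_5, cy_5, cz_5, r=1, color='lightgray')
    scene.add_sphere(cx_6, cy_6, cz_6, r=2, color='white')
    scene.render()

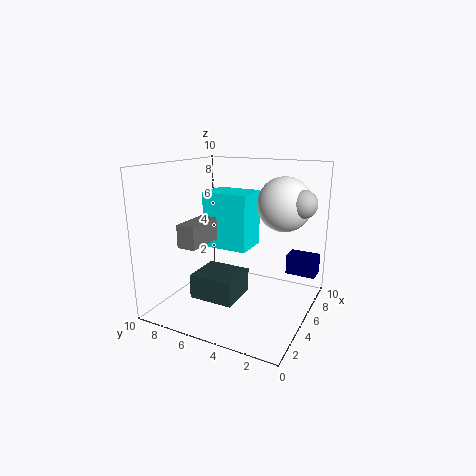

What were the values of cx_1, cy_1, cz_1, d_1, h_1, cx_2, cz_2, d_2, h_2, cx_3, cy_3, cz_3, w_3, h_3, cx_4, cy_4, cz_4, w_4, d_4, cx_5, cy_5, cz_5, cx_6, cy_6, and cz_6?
cx_1 = 1.5, cy_1 = 6.25, cz_1 = 5, d_1 = 1.25, h_1 = 1.5, cx_2 = 6, cz_2 = 3.5, d_2 = 3.5, h_2 = 4.25, cx_3 = 8.25, cy_3 = 0.25, cz_3 = 1.5, w_3 = 1.5, h_3 = 1.5, cx_4 = 3.25, cy_4 = 4.75, cz_4 = 0.5, w_4 = 3, d_4 = 3.25, cx_5 = 7.5, cy_5 = 1.25, cz_5 = 7.25, cx_6 = 8, cy_6 = 2.75, cz_6 = 7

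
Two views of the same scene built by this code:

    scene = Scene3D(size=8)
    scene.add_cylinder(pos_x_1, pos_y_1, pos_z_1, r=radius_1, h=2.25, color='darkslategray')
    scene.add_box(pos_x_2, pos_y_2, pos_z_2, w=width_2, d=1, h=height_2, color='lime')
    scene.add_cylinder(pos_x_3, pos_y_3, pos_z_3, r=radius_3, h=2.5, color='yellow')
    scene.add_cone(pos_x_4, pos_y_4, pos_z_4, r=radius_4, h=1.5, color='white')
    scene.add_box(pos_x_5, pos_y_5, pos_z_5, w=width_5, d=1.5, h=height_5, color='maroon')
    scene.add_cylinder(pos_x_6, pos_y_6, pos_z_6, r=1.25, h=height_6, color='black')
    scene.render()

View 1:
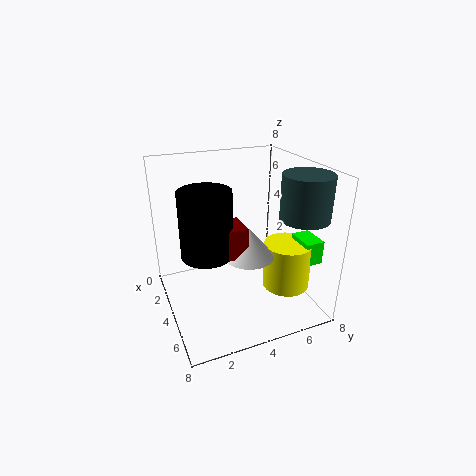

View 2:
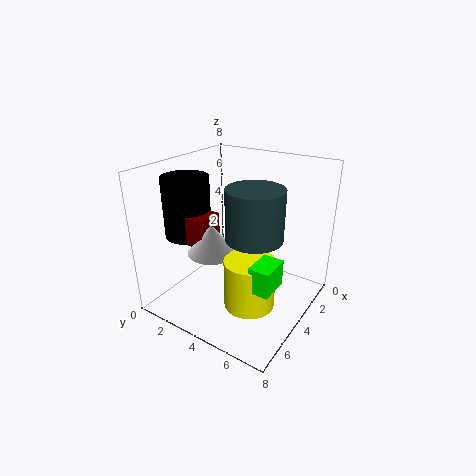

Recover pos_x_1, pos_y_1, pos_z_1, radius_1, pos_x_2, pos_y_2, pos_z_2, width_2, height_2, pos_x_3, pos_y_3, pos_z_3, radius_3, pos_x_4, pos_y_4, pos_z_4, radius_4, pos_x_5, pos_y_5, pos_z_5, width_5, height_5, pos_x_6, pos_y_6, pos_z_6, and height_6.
pos_x_1 = 6.5
pos_y_1 = 6.5
pos_z_1 = 5.75
radius_1 = 1.25
pos_x_2 = 5.5
pos_y_2 = 6.5
pos_z_2 = 3.25
width_2 = 1.5
height_2 = 1.25
pos_x_3 = 6
pos_y_3 = 6
pos_z_3 = 1.75
radius_3 = 1.25
pos_x_4 = 6
pos_y_4 = 3.75
pos_z_4 = 4
radius_4 = 1.25
pos_x_5 = 5
pos_y_5 = 2
pos_z_5 = 4.25
width_5 = 1.5
height_5 = 1.5
pos_x_6 = 5.5
pos_y_6 = 1.75
pos_z_6 = 4.25
height_6 = 3.25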